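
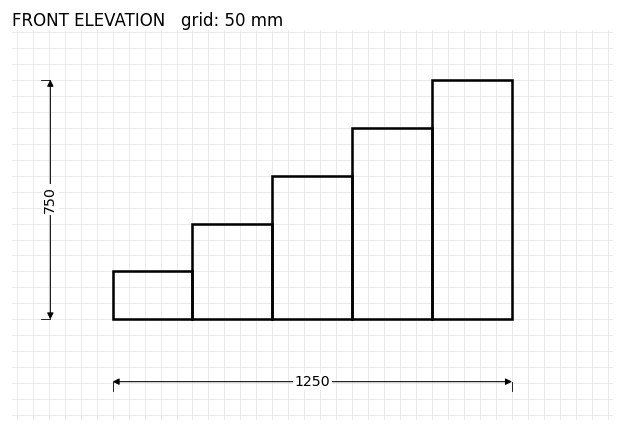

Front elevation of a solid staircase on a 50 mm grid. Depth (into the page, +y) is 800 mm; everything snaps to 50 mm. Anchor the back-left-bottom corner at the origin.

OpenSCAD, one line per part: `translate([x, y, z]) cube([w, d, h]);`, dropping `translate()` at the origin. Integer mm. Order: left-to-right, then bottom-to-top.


cube([250, 800, 150]);
translate([250, 0, 0]) cube([250, 800, 300]);
translate([500, 0, 0]) cube([250, 800, 450]);
translate([750, 0, 0]) cube([250, 800, 600]);
translate([1000, 0, 0]) cube([250, 800, 750]);


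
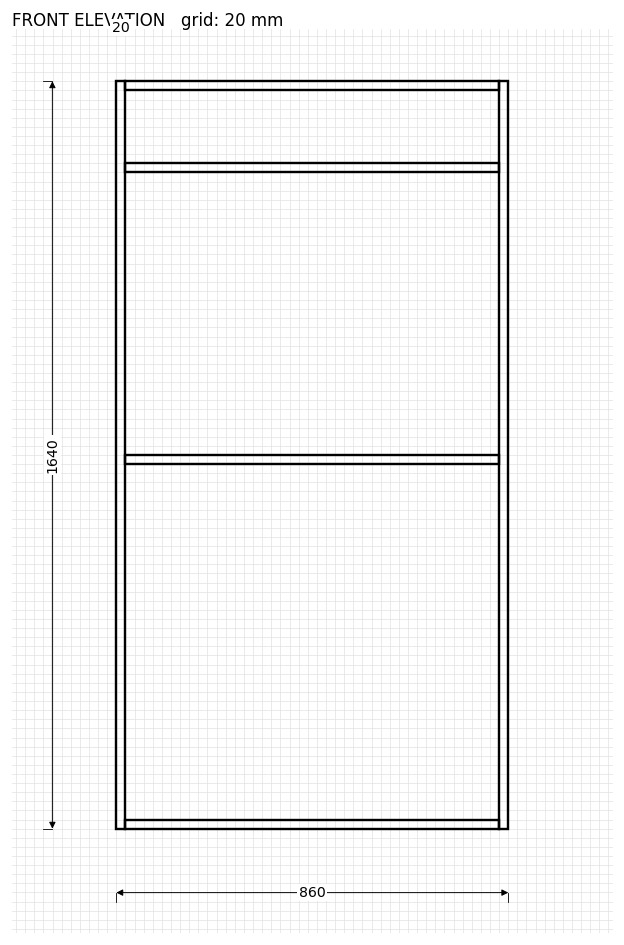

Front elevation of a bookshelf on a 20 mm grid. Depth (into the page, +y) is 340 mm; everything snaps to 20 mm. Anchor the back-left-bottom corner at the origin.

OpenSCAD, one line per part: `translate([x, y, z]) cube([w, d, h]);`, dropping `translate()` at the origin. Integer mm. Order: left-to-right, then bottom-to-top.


cube([20, 340, 1640]);
translate([20, 0, 0]) cube([820, 340, 20]);
translate([20, 0, 800]) cube([820, 340, 20]);
translate([20, 0, 1440]) cube([820, 340, 20]);
translate([20, 0, 1620]) cube([820, 340, 20]);
translate([840, 0, 0]) cube([20, 340, 1640]);


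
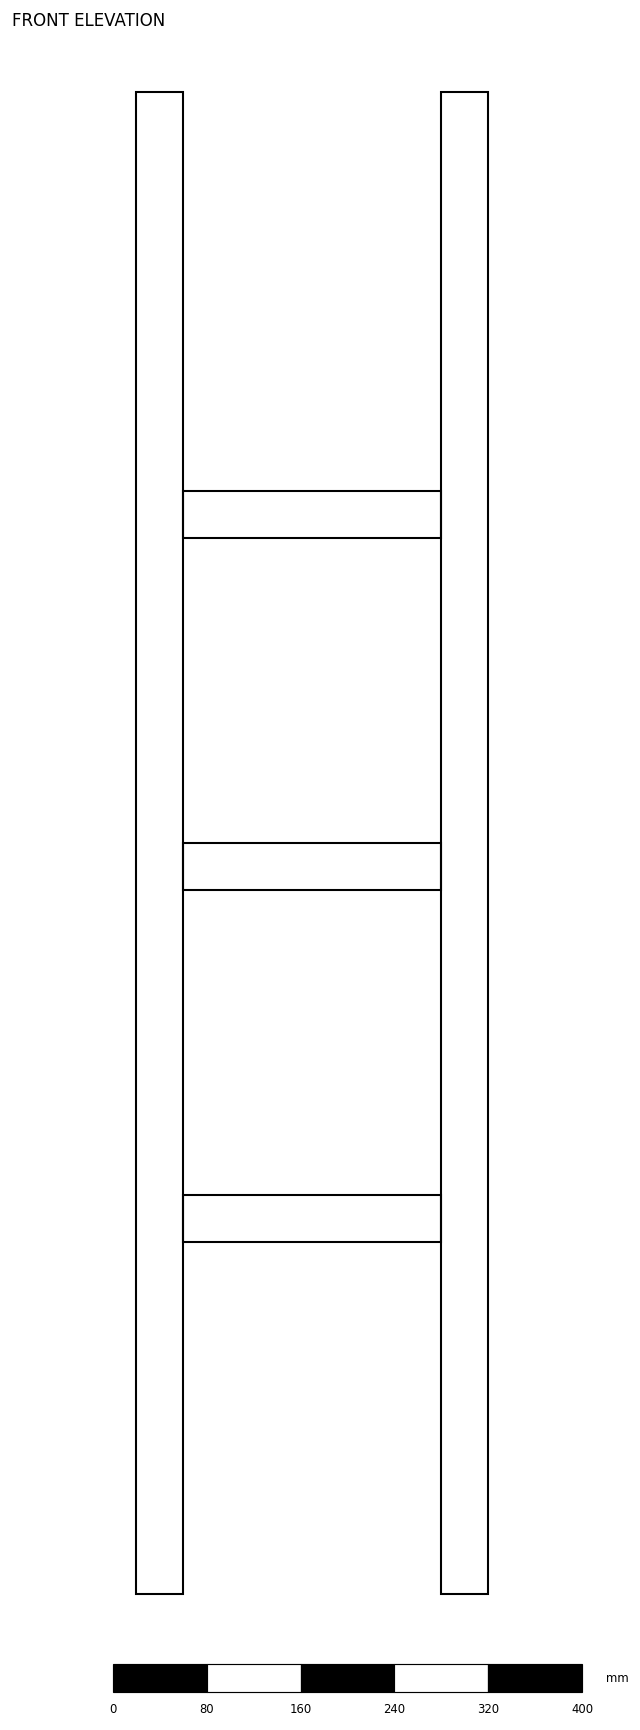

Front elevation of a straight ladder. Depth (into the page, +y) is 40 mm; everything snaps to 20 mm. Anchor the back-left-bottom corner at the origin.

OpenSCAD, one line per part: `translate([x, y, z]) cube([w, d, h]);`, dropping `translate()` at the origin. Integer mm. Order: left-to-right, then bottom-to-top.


cube([40, 40, 1280]);
translate([40, 0, 300]) cube([220, 40, 40]);
translate([40, 0, 600]) cube([220, 40, 40]);
translate([40, 0, 900]) cube([220, 40, 40]);
translate([260, 0, 0]) cube([40, 40, 1280]);


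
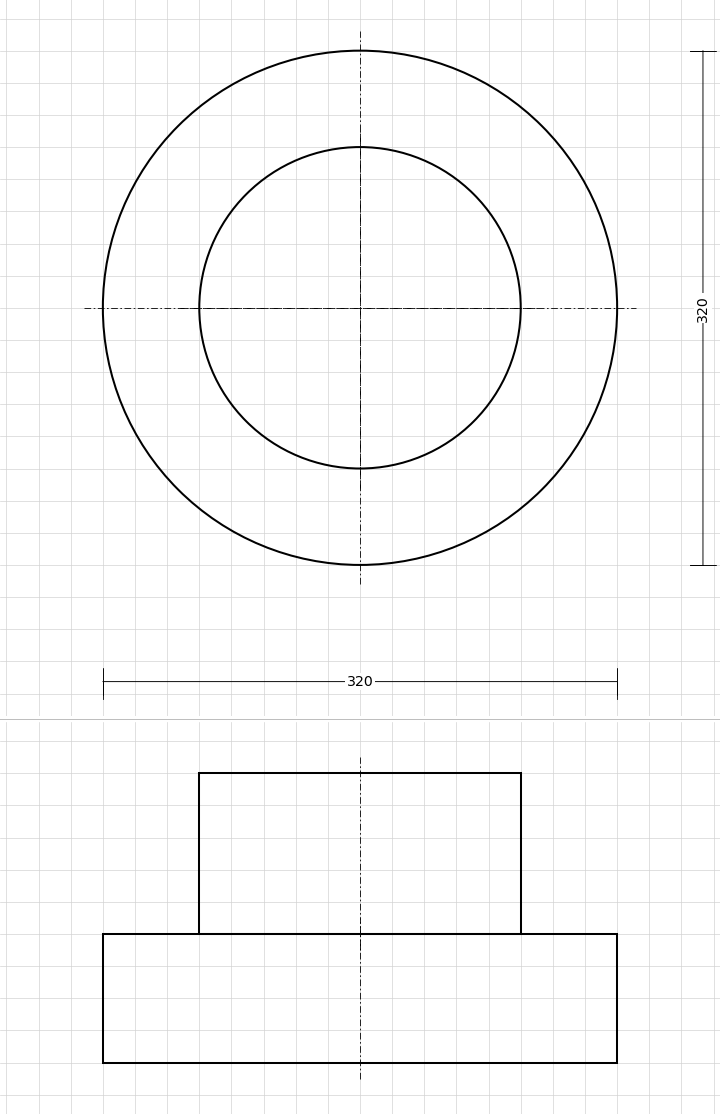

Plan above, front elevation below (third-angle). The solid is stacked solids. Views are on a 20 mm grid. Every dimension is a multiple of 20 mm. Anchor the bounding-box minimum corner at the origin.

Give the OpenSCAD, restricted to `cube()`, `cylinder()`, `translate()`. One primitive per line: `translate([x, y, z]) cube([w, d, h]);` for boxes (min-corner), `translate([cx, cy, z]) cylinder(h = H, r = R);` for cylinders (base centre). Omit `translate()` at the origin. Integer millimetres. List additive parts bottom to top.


translate([160, 160, 0]) cylinder(h = 80, r = 160);
translate([160, 160, 80]) cylinder(h = 100, r = 100);


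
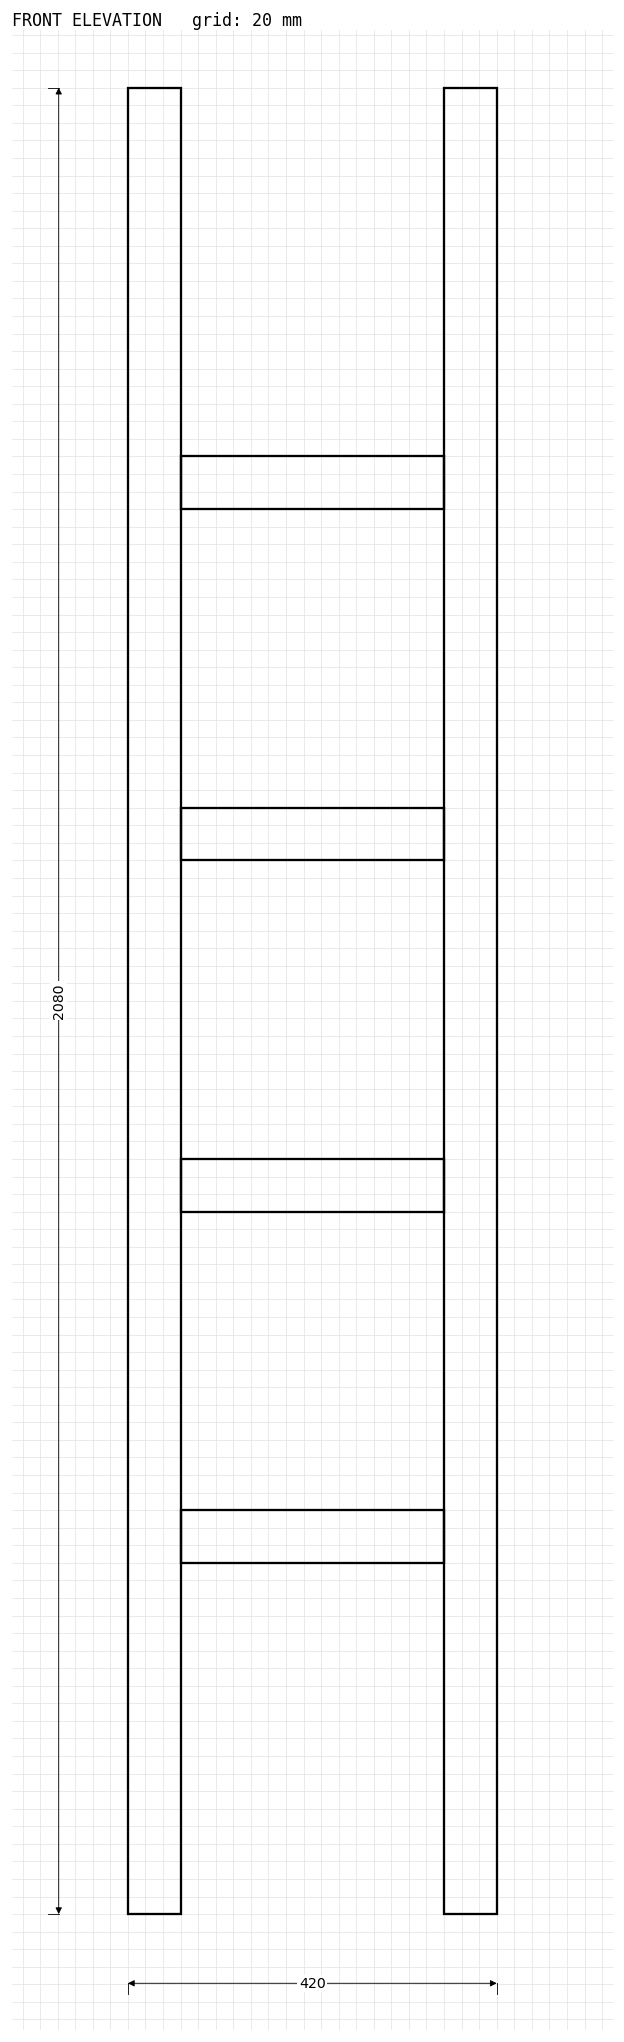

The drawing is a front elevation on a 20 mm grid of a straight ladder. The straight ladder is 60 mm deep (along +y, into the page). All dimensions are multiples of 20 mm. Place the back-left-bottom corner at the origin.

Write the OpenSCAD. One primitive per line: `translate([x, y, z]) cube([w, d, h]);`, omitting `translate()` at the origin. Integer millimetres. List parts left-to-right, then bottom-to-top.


cube([60, 60, 2080]);
translate([60, 0, 400]) cube([300, 60, 60]);
translate([60, 0, 800]) cube([300, 60, 60]);
translate([60, 0, 1200]) cube([300, 60, 60]);
translate([60, 0, 1600]) cube([300, 60, 60]);
translate([360, 0, 0]) cube([60, 60, 2080]);


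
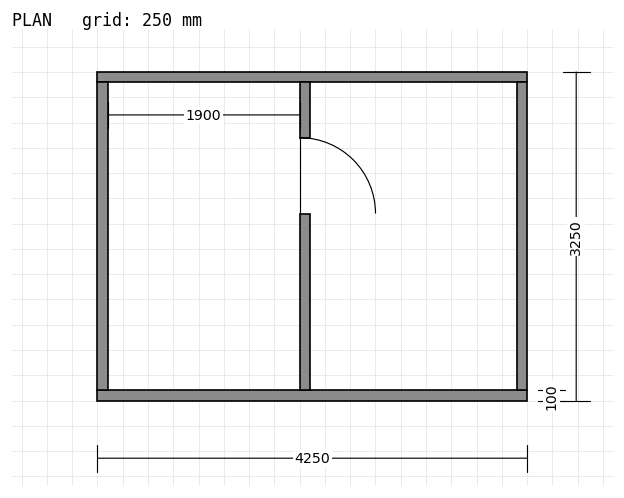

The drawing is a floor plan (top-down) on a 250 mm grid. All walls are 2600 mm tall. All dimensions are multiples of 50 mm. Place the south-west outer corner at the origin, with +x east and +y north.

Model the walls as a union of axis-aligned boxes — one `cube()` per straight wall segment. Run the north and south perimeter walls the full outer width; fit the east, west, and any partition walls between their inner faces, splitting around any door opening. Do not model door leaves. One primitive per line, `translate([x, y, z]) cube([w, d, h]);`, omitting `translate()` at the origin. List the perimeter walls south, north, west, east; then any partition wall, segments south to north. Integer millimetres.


cube([4250, 100, 2600]);
translate([0, 3150, 0]) cube([4250, 100, 2600]);
translate([0, 100, 0]) cube([100, 3050, 2600]);
translate([4150, 100, 0]) cube([100, 3050, 2600]);
translate([2000, 100, 0]) cube([100, 1750, 2600]);
translate([2000, 2600, 0]) cube([100, 550, 2600]);


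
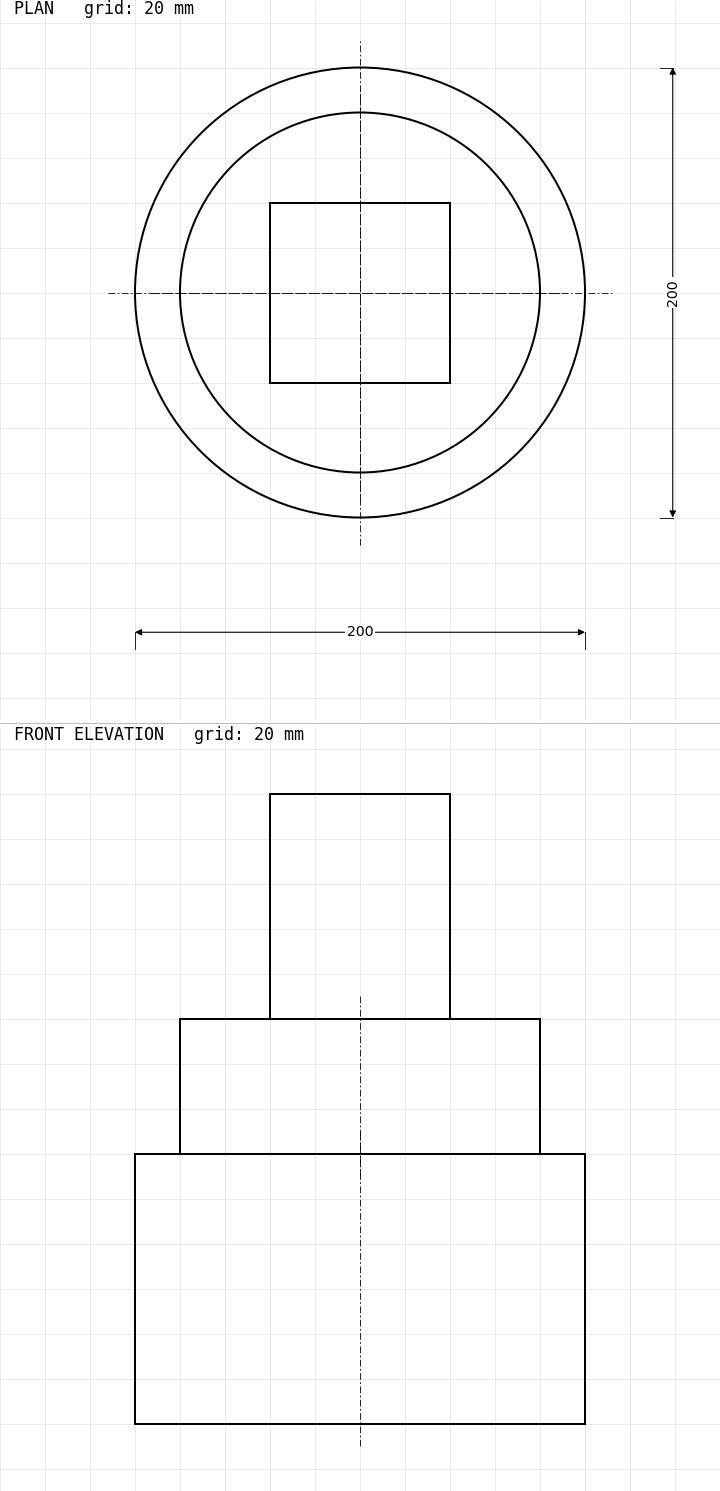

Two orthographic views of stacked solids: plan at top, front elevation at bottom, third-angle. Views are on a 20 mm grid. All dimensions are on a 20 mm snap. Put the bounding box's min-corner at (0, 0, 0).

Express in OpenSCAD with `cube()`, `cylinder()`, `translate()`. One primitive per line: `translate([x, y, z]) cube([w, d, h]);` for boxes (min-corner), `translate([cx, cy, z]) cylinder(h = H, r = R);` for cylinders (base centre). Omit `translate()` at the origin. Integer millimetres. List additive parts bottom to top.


translate([100, 100, 0]) cylinder(h = 120, r = 100);
translate([100, 100, 120]) cylinder(h = 60, r = 80);
translate([60, 60, 180]) cube([80, 80, 100]);


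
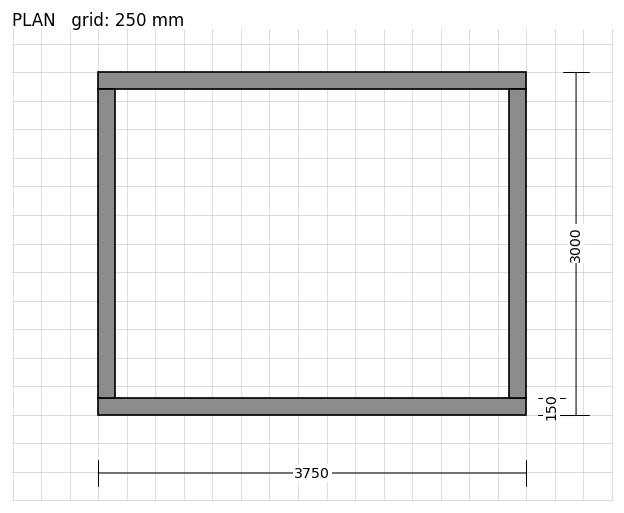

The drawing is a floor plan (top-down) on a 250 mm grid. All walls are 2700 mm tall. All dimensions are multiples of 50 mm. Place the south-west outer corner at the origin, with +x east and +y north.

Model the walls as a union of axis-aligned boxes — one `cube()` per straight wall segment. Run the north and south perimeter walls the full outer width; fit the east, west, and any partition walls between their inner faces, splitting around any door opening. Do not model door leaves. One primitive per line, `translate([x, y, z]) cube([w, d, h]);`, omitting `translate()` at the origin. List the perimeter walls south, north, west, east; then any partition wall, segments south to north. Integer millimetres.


cube([3750, 150, 2700]);
translate([0, 2850, 0]) cube([3750, 150, 2700]);
translate([0, 150, 0]) cube([150, 2700, 2700]);
translate([3600, 150, 0]) cube([150, 2700, 2700]);


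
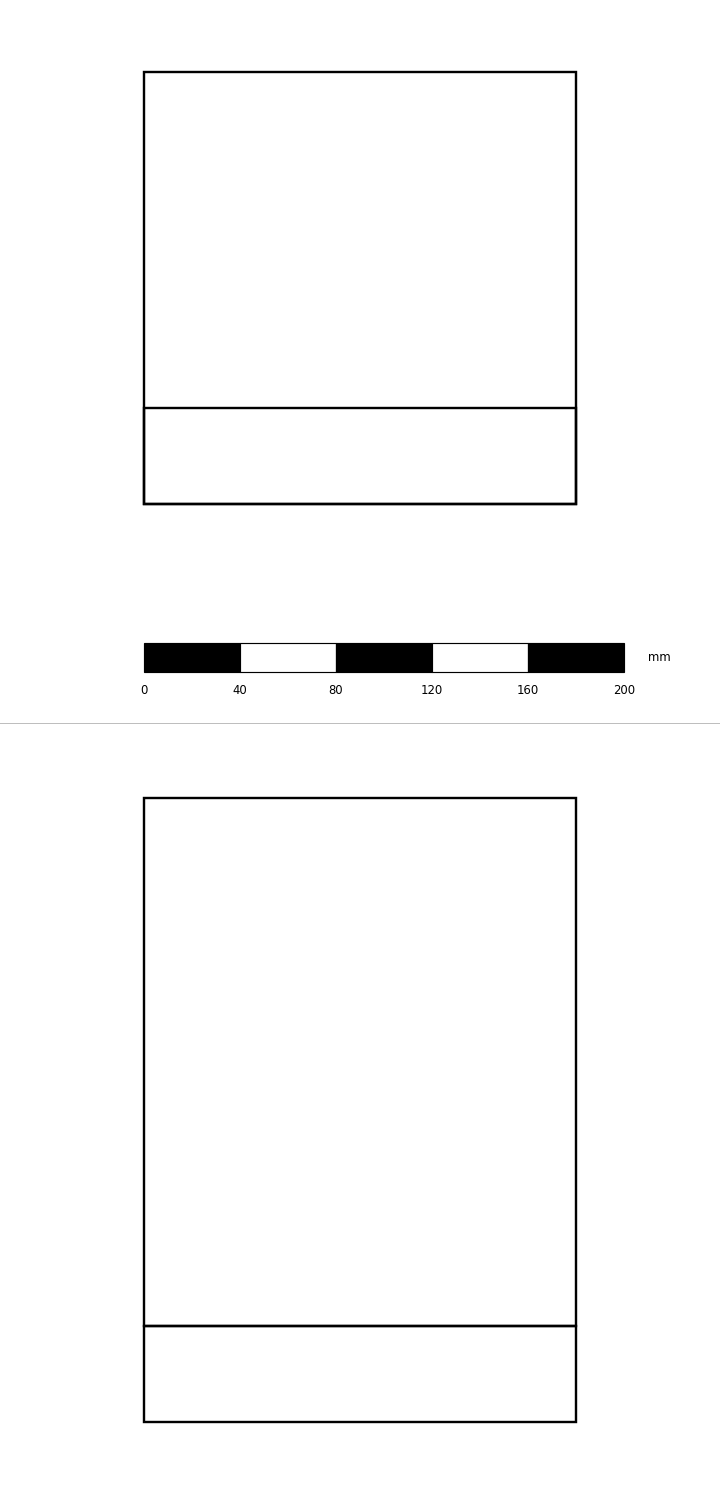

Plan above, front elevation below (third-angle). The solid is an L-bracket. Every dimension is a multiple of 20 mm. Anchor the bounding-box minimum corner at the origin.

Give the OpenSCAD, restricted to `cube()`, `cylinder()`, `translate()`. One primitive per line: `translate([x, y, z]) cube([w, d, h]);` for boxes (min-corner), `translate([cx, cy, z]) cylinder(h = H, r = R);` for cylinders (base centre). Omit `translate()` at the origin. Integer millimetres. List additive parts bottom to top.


cube([180, 180, 40]);
translate([0, 0, 40]) cube([180, 40, 220]);


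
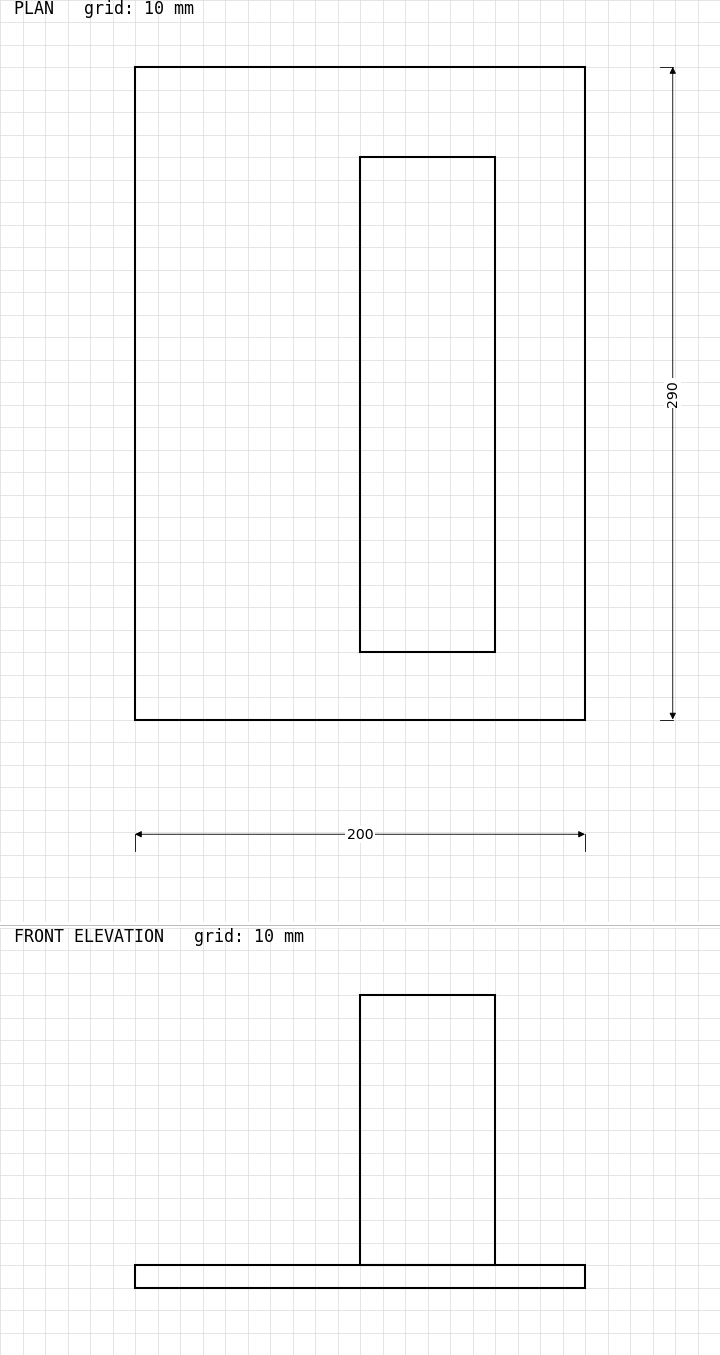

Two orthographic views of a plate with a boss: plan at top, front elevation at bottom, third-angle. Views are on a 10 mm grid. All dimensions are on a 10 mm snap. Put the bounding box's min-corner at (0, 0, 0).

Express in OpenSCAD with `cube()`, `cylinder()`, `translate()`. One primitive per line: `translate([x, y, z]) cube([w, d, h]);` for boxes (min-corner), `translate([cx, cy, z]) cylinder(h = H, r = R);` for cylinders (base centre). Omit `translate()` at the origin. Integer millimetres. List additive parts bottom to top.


cube([200, 290, 10]);
translate([100, 30, 10]) cube([60, 220, 120]);


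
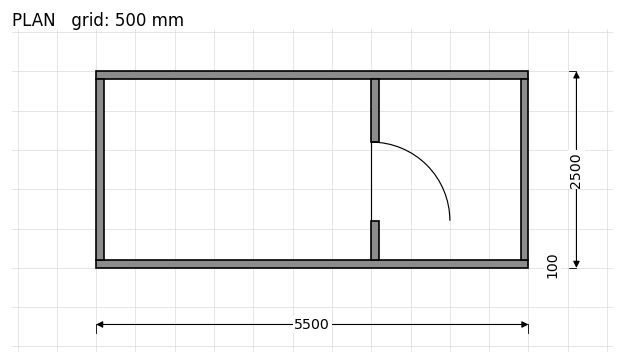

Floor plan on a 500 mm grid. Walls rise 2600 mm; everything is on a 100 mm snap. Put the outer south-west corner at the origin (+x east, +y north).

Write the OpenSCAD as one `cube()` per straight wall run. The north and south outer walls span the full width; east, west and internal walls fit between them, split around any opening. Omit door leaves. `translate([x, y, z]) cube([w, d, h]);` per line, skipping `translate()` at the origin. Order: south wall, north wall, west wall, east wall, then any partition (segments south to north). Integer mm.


cube([5500, 100, 2600]);
translate([0, 2400, 0]) cube([5500, 100, 2600]);
translate([0, 100, 0]) cube([100, 2300, 2600]);
translate([5400, 100, 0]) cube([100, 2300, 2600]);
translate([3500, 100, 0]) cube([100, 500, 2600]);
translate([3500, 1600, 0]) cube([100, 800, 2600]);


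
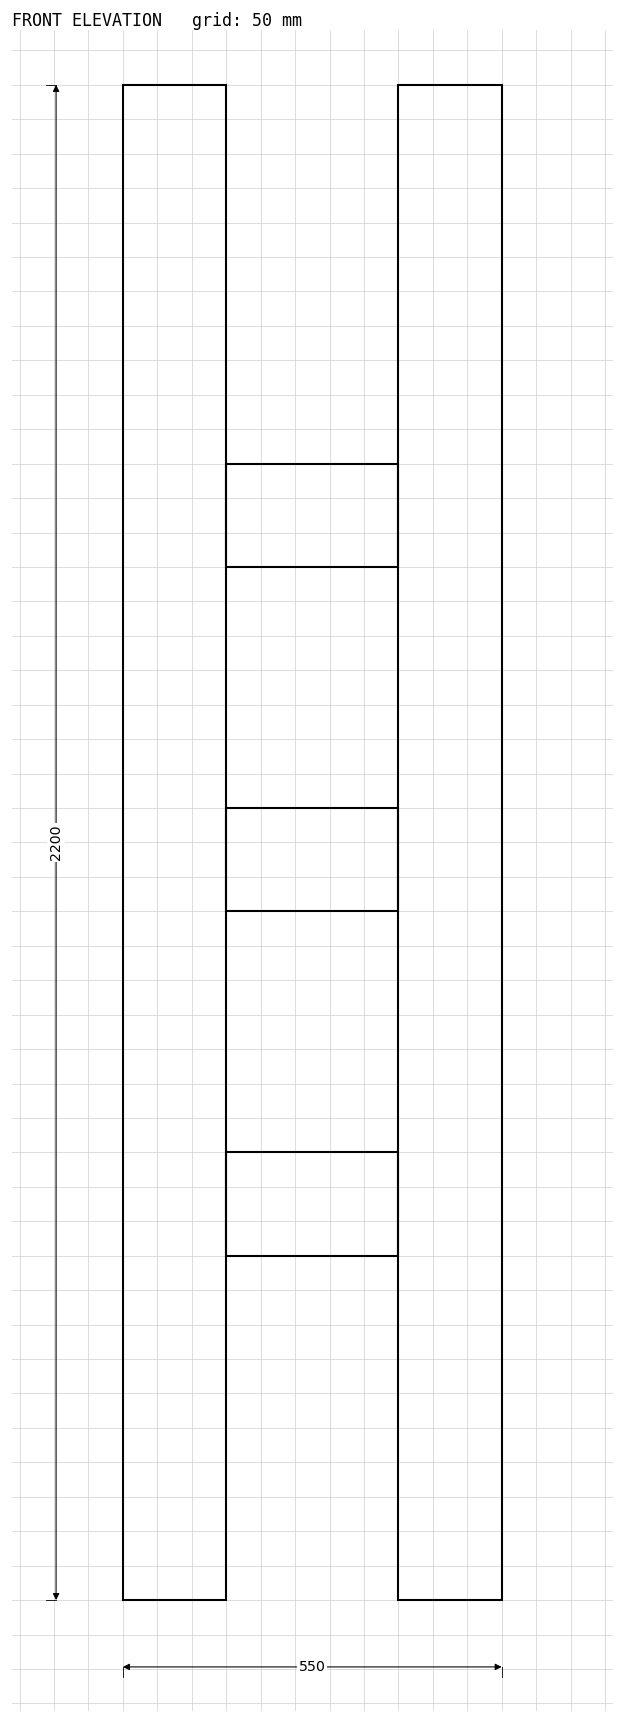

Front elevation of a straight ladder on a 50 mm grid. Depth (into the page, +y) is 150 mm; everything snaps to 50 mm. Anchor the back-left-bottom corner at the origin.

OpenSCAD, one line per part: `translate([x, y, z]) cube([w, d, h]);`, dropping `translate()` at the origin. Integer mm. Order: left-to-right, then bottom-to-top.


cube([150, 150, 2200]);
translate([150, 0, 500]) cube([250, 150, 150]);
translate([150, 0, 1000]) cube([250, 150, 150]);
translate([150, 0, 1500]) cube([250, 150, 150]);
translate([400, 0, 0]) cube([150, 150, 2200]);


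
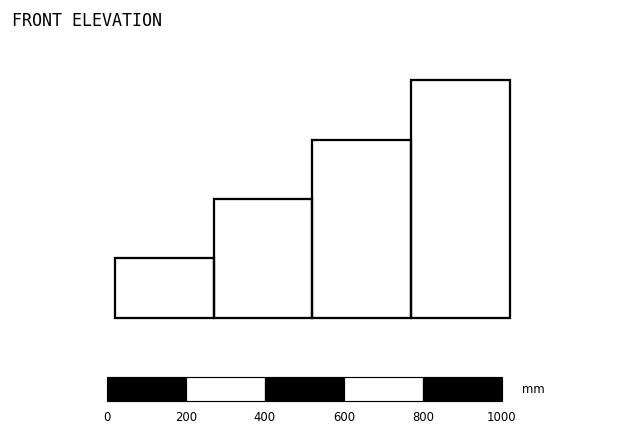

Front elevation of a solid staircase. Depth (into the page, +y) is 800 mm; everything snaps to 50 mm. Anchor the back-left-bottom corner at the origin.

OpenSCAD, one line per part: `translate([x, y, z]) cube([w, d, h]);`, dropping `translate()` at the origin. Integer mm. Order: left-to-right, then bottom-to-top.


cube([250, 800, 150]);
translate([250, 0, 0]) cube([250, 800, 300]);
translate([500, 0, 0]) cube([250, 800, 450]);
translate([750, 0, 0]) cube([250, 800, 600]);


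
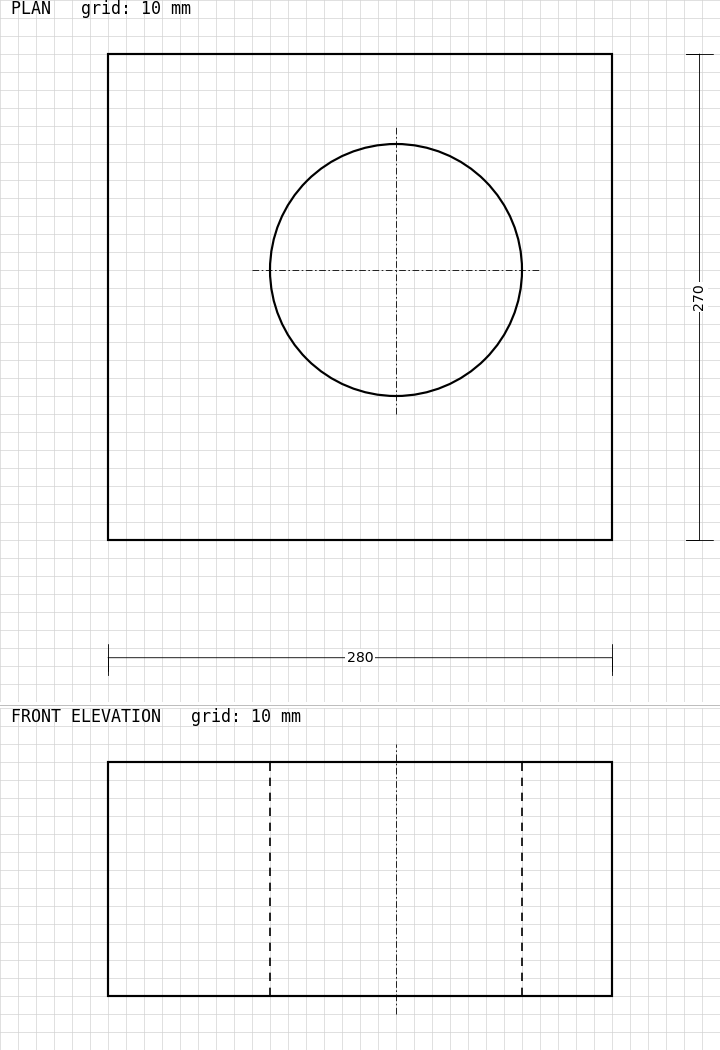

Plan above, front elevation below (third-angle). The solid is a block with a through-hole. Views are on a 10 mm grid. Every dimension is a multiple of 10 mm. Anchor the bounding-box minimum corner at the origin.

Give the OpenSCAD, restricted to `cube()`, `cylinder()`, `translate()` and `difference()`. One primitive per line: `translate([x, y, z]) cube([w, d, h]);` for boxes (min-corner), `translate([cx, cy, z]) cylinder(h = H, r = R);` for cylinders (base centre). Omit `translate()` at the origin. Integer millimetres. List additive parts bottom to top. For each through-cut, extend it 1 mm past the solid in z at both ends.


difference() {
  cube([280, 270, 130]);
  translate([160, 150, -1]) cylinder(h = 132, r = 70);
}


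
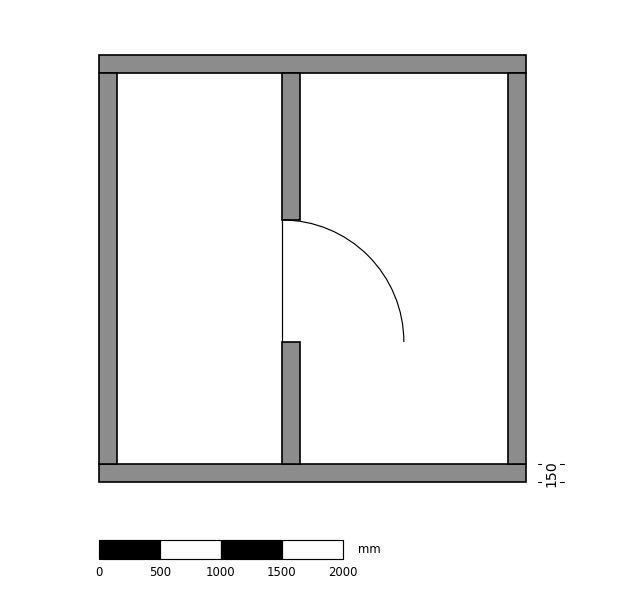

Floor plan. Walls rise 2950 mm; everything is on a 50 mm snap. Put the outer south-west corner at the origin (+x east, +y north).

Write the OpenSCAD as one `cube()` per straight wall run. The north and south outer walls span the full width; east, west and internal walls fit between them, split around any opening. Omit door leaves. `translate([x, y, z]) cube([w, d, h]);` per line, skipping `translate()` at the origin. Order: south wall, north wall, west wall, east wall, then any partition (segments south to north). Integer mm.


cube([3500, 150, 2950]);
translate([0, 3350, 0]) cube([3500, 150, 2950]);
translate([0, 150, 0]) cube([150, 3200, 2950]);
translate([3350, 150, 0]) cube([150, 3200, 2950]);
translate([1500, 150, 0]) cube([150, 1000, 2950]);
translate([1500, 2150, 0]) cube([150, 1200, 2950]);


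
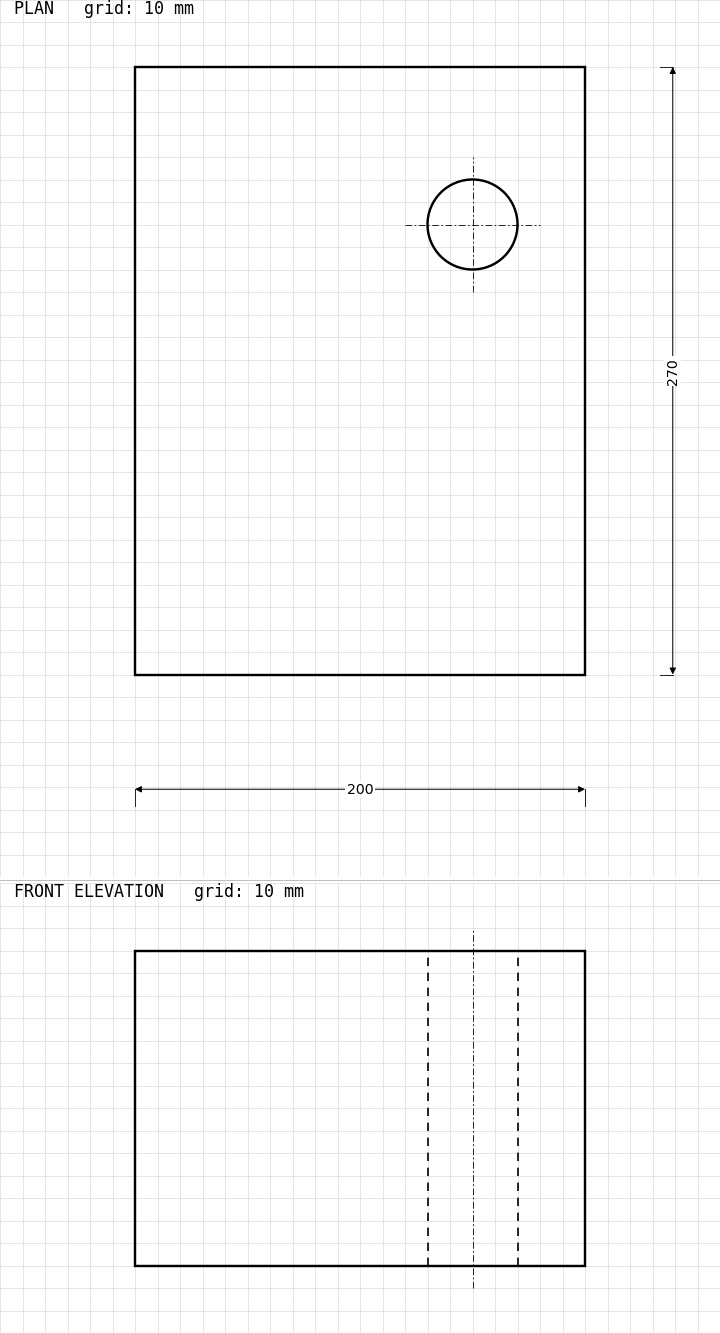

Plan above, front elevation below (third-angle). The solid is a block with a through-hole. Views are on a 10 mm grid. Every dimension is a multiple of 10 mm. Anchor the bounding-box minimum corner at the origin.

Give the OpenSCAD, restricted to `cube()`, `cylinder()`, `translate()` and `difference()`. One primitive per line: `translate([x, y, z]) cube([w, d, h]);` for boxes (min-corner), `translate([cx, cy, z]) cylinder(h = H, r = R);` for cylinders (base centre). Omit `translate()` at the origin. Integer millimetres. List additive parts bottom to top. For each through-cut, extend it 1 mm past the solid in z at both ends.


difference() {
  cube([200, 270, 140]);
  translate([150, 200, -1]) cylinder(h = 142, r = 20);
}


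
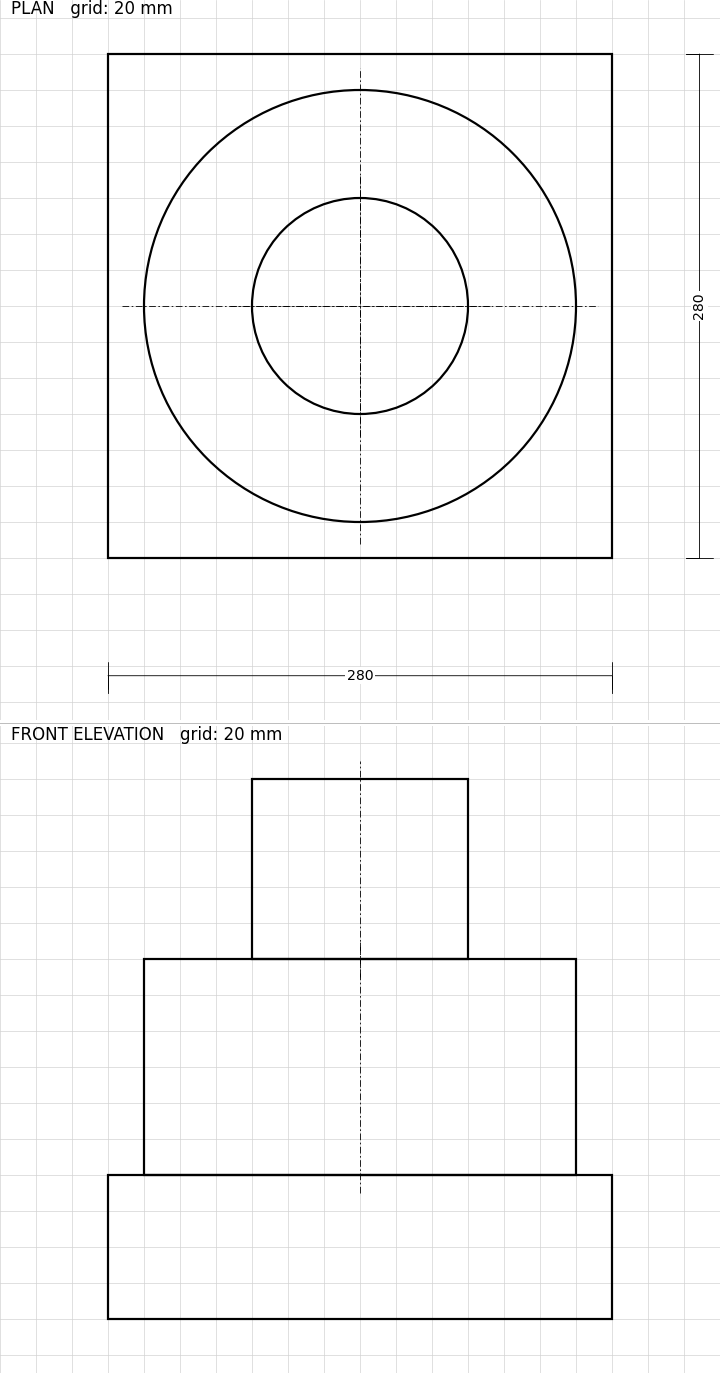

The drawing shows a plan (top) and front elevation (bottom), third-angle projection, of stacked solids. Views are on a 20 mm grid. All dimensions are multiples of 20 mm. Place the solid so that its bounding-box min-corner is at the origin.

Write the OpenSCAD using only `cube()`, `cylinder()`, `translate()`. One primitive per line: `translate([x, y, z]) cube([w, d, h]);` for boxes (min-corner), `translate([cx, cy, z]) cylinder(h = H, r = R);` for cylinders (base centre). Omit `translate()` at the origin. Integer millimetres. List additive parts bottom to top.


cube([280, 280, 80]);
translate([140, 140, 80]) cylinder(h = 120, r = 120);
translate([140, 140, 200]) cylinder(h = 100, r = 60);


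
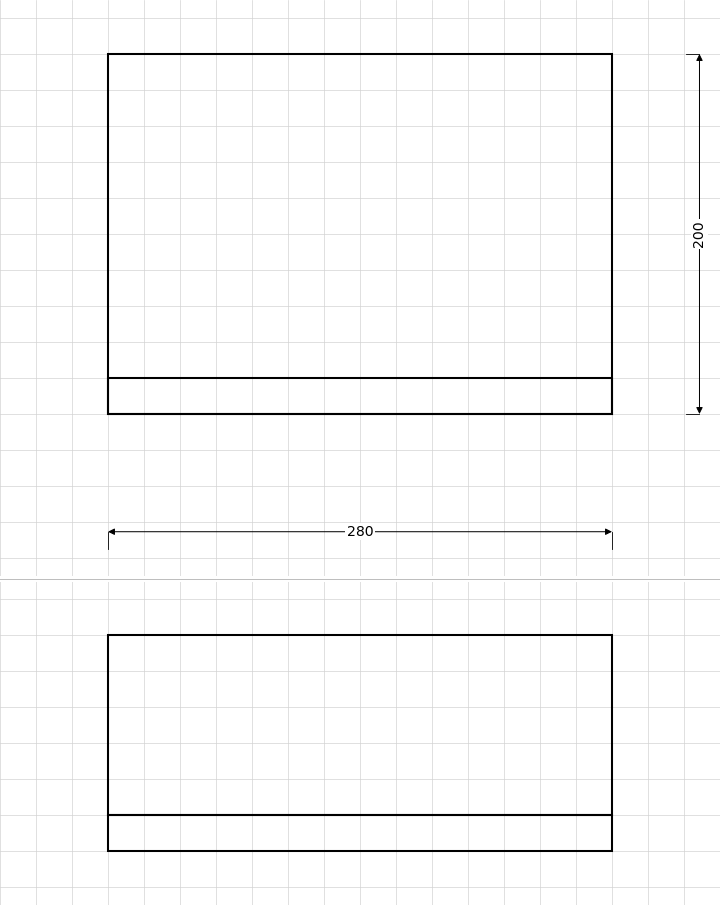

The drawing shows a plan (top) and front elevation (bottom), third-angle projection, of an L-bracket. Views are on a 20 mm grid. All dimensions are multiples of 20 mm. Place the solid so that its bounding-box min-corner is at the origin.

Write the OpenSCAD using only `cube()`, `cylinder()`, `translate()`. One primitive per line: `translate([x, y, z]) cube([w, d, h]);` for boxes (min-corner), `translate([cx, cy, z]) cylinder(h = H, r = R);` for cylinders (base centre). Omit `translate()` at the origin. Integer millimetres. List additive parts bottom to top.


cube([280, 200, 20]);
translate([0, 0, 20]) cube([280, 20, 100]);


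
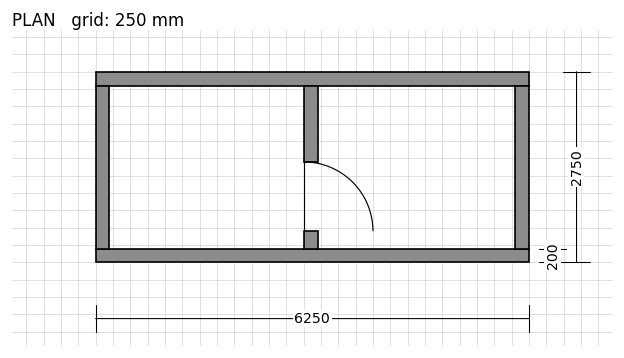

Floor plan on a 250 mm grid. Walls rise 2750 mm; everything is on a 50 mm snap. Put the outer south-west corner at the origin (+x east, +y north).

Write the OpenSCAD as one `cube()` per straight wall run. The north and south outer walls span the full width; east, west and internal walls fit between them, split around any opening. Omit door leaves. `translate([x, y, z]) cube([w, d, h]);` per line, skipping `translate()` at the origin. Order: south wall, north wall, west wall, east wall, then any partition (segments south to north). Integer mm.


cube([6250, 200, 2750]);
translate([0, 2550, 0]) cube([6250, 200, 2750]);
translate([0, 200, 0]) cube([200, 2350, 2750]);
translate([6050, 200, 0]) cube([200, 2350, 2750]);
translate([3000, 200, 0]) cube([200, 250, 2750]);
translate([3000, 1450, 0]) cube([200, 1100, 2750]);


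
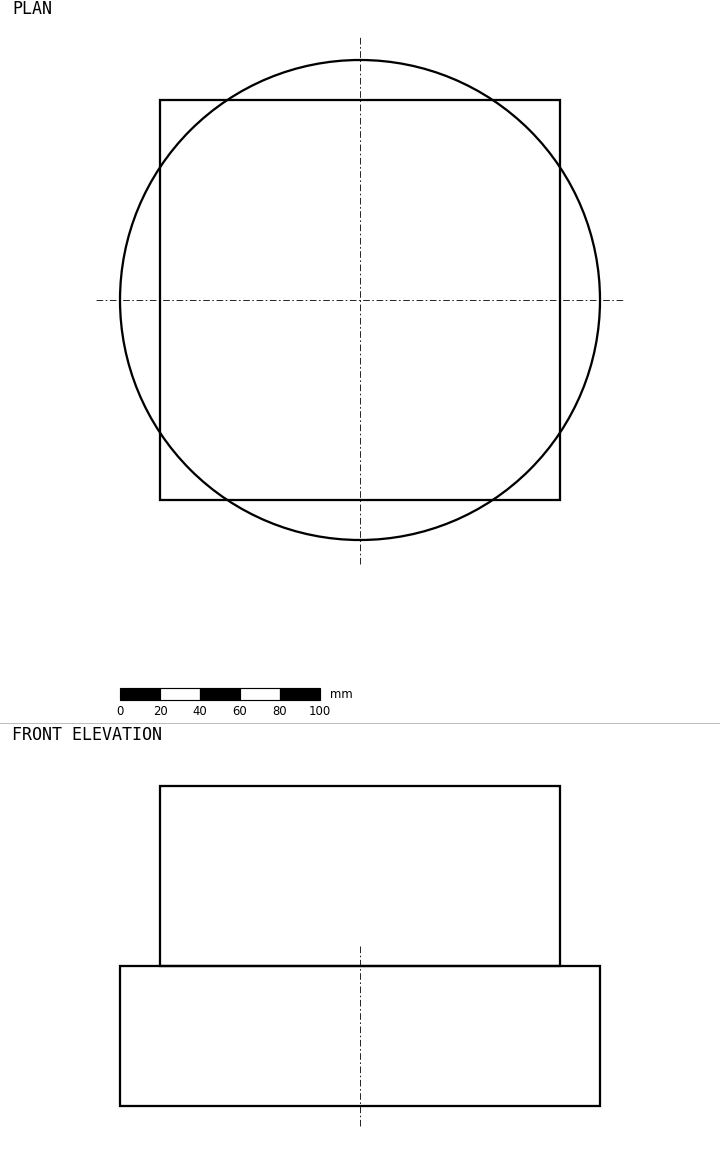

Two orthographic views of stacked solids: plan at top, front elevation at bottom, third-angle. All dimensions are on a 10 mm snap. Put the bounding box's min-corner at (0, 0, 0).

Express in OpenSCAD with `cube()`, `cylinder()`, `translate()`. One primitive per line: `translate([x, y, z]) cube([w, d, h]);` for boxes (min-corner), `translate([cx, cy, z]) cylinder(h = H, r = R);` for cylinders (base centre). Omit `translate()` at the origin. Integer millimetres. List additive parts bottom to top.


translate([120, 120, 0]) cylinder(h = 70, r = 120);
translate([20, 20, 70]) cube([200, 200, 90]);


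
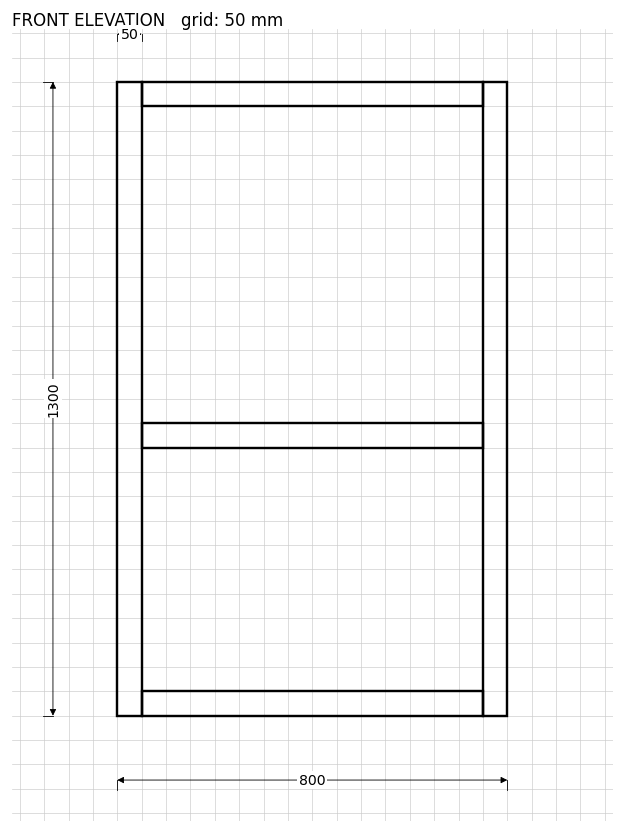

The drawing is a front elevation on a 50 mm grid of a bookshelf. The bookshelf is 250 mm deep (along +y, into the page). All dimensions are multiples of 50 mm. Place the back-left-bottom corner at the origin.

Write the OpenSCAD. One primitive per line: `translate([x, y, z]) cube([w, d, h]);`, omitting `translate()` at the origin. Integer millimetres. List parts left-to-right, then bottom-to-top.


cube([50, 250, 1300]);
translate([50, 0, 0]) cube([700, 250, 50]);
translate([50, 0, 550]) cube([700, 250, 50]);
translate([50, 0, 1250]) cube([700, 250, 50]);
translate([750, 0, 0]) cube([50, 250, 1300]);


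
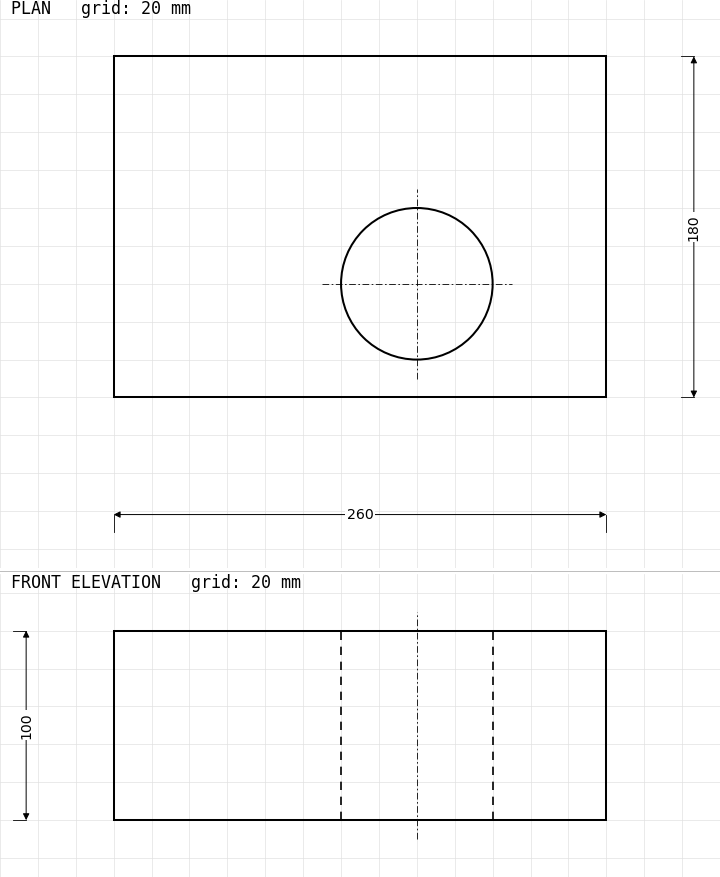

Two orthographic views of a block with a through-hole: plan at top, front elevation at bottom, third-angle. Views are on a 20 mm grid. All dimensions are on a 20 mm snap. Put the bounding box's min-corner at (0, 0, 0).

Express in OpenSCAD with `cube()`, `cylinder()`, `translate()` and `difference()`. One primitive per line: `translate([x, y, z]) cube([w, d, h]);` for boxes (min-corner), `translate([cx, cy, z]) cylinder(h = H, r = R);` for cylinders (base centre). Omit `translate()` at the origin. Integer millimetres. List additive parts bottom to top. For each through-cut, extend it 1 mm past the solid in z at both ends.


difference() {
  cube([260, 180, 100]);
  translate([160, 60, -1]) cylinder(h = 102, r = 40);
}


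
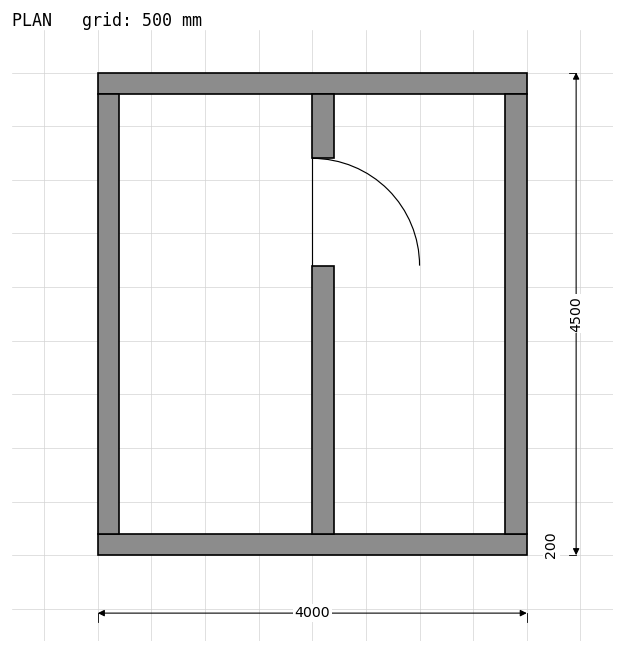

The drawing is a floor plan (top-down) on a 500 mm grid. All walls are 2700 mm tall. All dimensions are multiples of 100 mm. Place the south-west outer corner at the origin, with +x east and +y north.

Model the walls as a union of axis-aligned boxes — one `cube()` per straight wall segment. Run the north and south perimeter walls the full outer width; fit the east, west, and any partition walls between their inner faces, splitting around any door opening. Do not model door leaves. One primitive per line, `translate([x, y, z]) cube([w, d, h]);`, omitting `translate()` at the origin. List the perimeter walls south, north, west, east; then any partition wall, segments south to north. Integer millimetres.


cube([4000, 200, 2700]);
translate([0, 4300, 0]) cube([4000, 200, 2700]);
translate([0, 200, 0]) cube([200, 4100, 2700]);
translate([3800, 200, 0]) cube([200, 4100, 2700]);
translate([2000, 200, 0]) cube([200, 2500, 2700]);
translate([2000, 3700, 0]) cube([200, 600, 2700]);


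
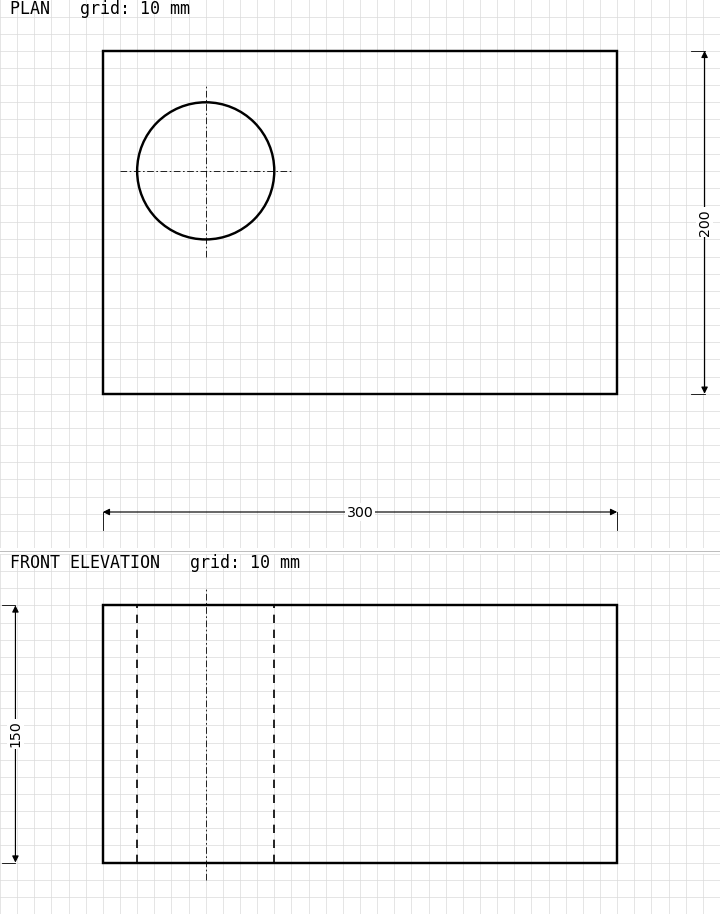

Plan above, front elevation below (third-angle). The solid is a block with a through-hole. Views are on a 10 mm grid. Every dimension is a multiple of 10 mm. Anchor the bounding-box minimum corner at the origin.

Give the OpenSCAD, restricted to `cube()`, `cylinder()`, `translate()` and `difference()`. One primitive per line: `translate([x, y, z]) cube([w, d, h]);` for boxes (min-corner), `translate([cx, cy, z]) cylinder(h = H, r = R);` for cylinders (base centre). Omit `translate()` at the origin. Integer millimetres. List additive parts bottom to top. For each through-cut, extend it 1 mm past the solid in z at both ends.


difference() {
  cube([300, 200, 150]);
  translate([60, 130, -1]) cylinder(h = 152, r = 40);
}


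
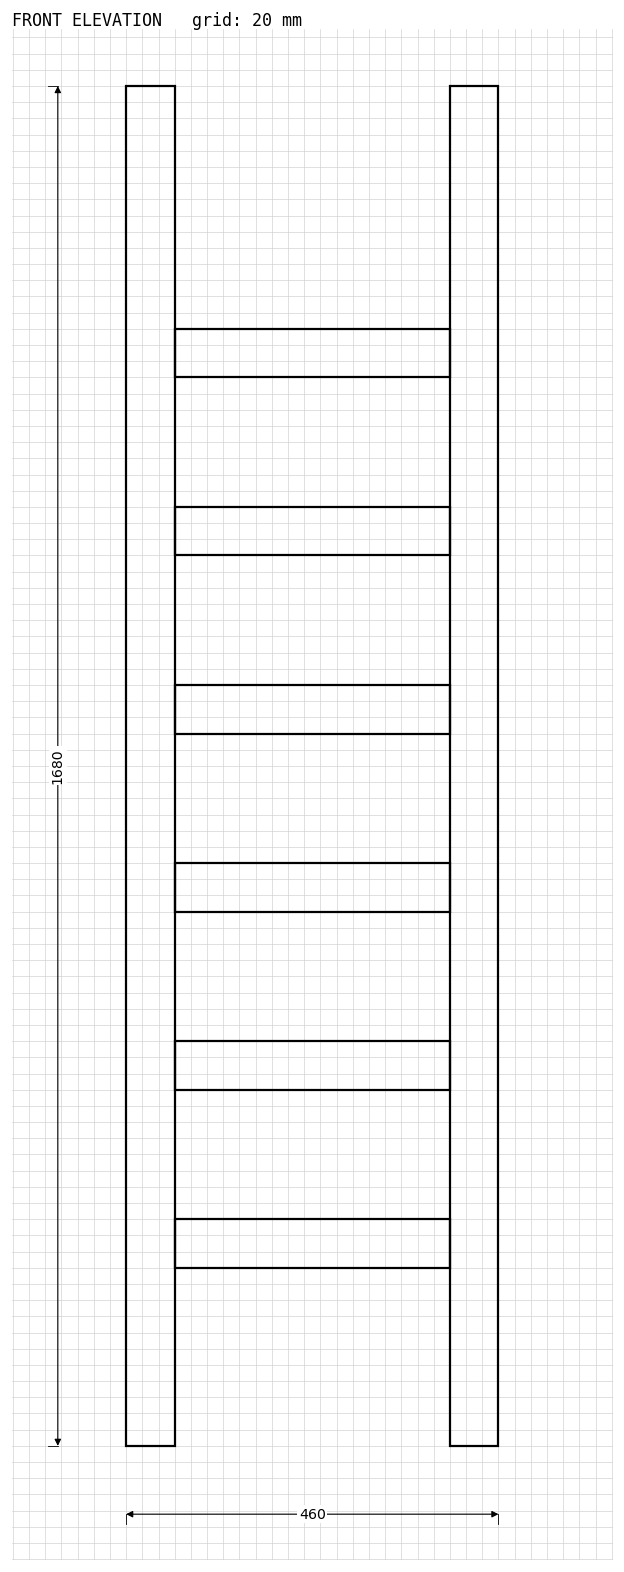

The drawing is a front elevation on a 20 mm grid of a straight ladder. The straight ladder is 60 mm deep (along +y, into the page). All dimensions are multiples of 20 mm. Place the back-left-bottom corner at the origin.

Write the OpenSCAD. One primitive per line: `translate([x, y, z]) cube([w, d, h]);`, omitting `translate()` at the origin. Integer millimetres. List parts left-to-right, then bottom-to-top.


cube([60, 60, 1680]);
translate([60, 0, 220]) cube([340, 60, 60]);
translate([60, 0, 440]) cube([340, 60, 60]);
translate([60, 0, 660]) cube([340, 60, 60]);
translate([60, 0, 880]) cube([340, 60, 60]);
translate([60, 0, 1100]) cube([340, 60, 60]);
translate([60, 0, 1320]) cube([340, 60, 60]);
translate([400, 0, 0]) cube([60, 60, 1680]);


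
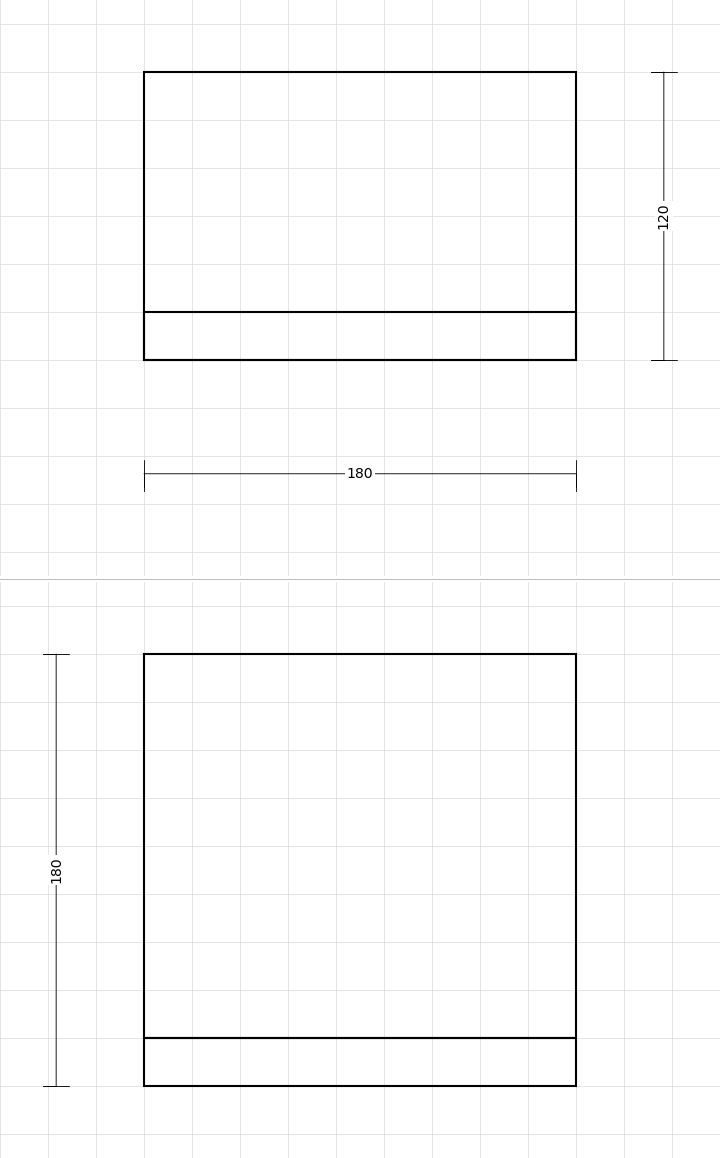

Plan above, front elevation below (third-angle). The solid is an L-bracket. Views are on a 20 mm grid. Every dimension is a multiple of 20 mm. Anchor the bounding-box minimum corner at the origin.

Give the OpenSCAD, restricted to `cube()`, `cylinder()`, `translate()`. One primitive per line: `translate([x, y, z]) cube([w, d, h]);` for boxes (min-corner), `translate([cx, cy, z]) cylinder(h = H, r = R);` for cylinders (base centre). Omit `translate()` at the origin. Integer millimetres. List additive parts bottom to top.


cube([180, 120, 20]);
translate([0, 0, 20]) cube([180, 20, 160]);


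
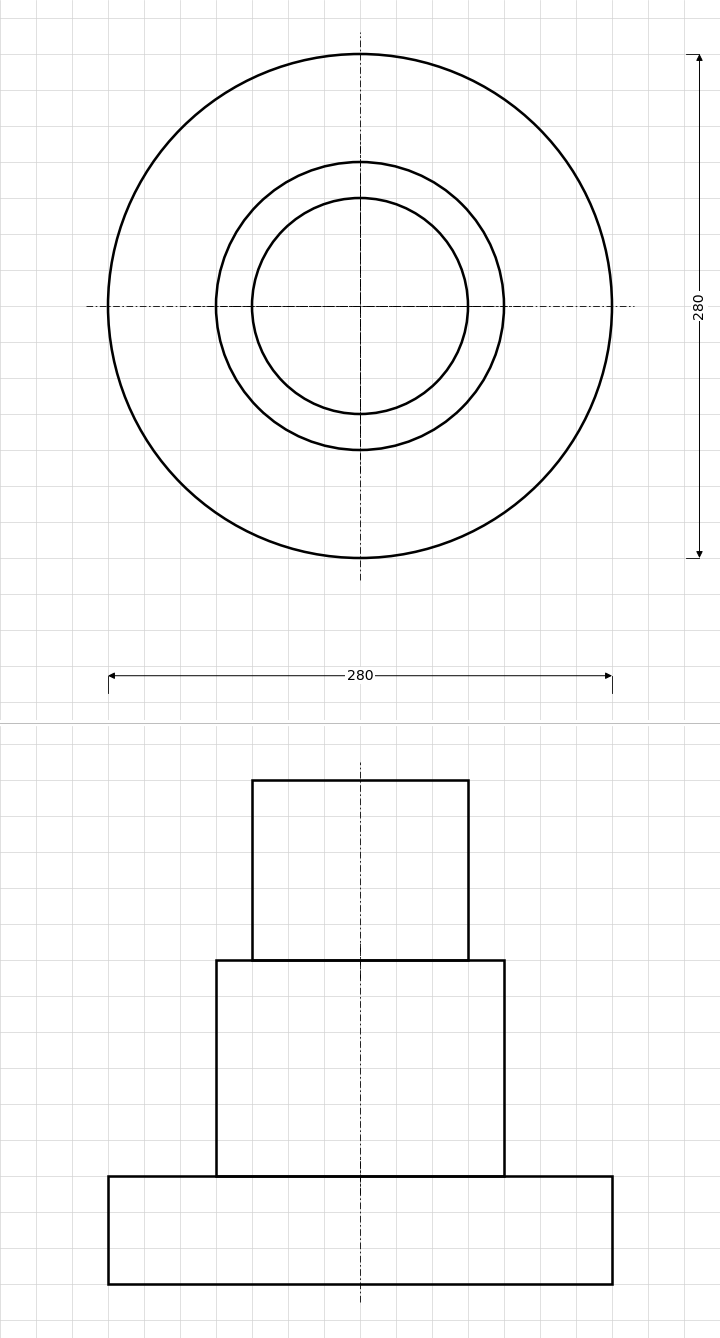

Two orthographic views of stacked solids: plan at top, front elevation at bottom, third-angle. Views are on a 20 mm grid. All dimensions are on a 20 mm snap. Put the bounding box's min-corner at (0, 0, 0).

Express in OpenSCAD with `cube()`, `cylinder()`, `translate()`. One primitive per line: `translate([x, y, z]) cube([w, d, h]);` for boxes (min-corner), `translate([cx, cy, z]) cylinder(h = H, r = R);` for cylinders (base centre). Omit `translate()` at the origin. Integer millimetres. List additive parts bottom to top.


translate([140, 140, 0]) cylinder(h = 60, r = 140);
translate([140, 140, 60]) cylinder(h = 120, r = 80);
translate([140, 140, 180]) cylinder(h = 100, r = 60);


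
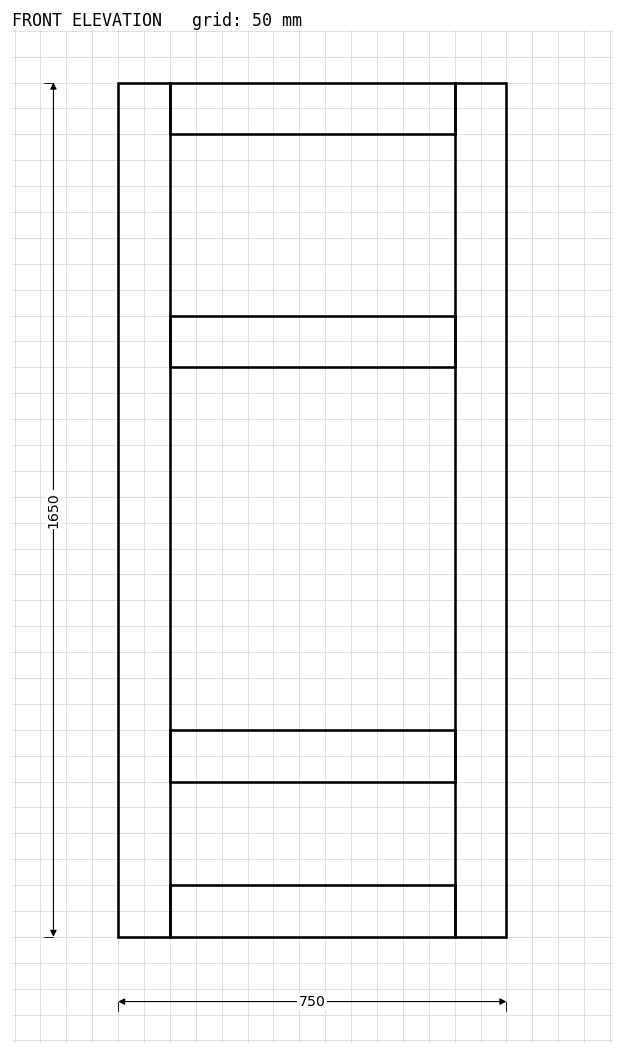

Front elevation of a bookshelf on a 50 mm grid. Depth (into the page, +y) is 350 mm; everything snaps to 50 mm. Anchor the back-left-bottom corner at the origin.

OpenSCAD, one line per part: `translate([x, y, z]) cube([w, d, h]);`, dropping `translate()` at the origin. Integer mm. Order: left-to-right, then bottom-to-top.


cube([100, 350, 1650]);
translate([100, 0, 0]) cube([550, 350, 100]);
translate([100, 0, 300]) cube([550, 350, 100]);
translate([100, 0, 1100]) cube([550, 350, 100]);
translate([100, 0, 1550]) cube([550, 350, 100]);
translate([650, 0, 0]) cube([100, 350, 1650]);


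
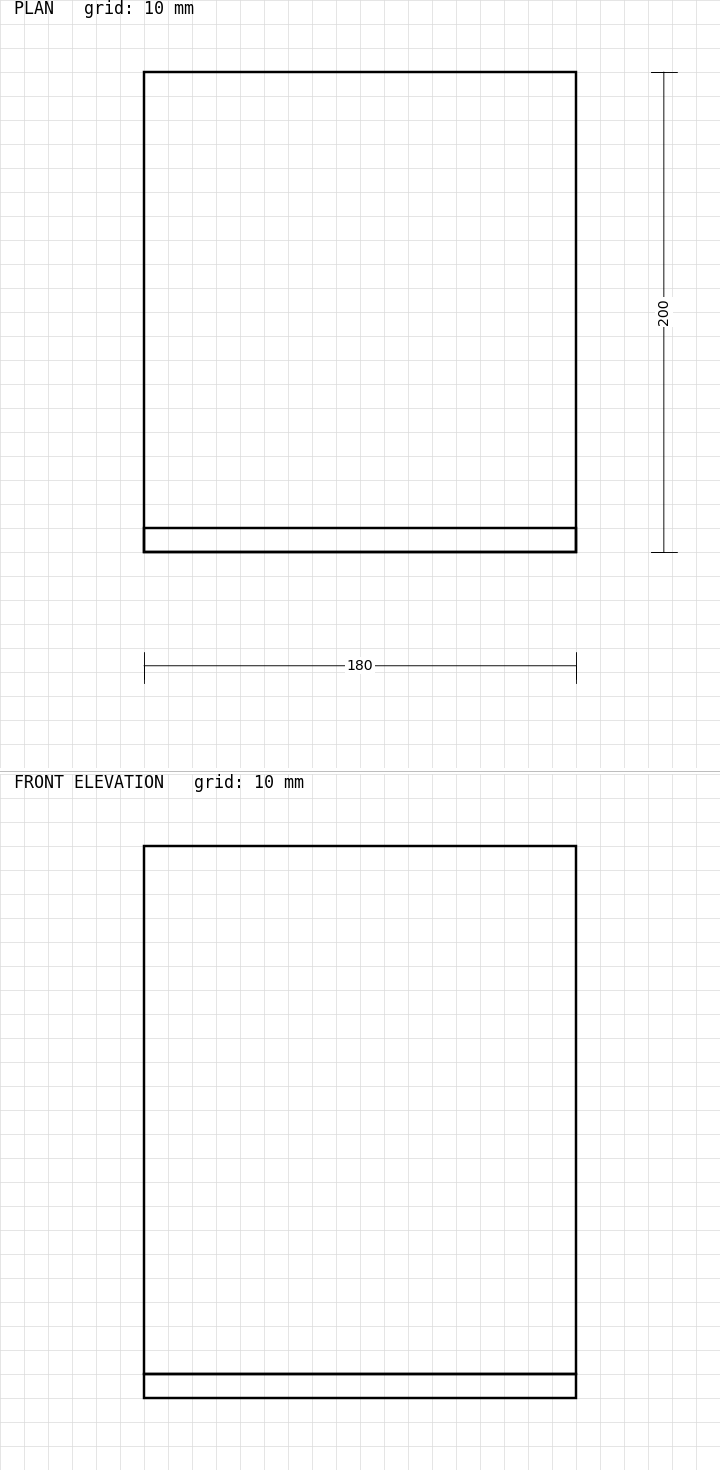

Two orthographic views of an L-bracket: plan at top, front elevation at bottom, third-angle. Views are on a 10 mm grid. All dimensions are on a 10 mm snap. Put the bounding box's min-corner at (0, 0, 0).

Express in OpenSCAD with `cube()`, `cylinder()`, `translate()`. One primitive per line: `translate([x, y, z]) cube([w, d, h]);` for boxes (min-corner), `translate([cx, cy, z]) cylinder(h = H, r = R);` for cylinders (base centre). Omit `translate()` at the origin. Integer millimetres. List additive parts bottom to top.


cube([180, 200, 10]);
translate([0, 0, 10]) cube([180, 10, 220]);


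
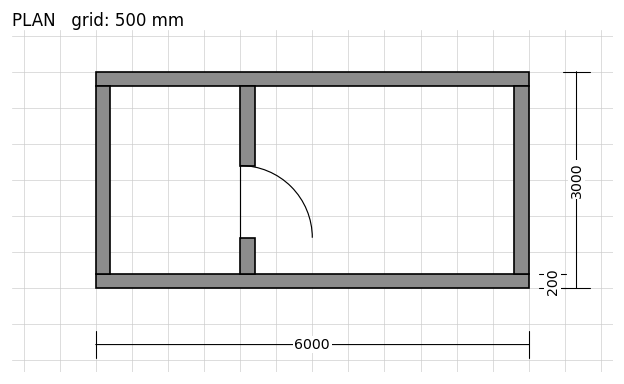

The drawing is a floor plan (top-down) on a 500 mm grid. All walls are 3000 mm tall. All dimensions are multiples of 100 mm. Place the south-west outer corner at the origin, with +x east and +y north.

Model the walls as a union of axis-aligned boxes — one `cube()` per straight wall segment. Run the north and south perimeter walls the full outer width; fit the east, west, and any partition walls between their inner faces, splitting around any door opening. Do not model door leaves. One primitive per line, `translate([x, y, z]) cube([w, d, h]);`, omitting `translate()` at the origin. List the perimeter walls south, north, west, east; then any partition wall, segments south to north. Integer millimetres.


cube([6000, 200, 3000]);
translate([0, 2800, 0]) cube([6000, 200, 3000]);
translate([0, 200, 0]) cube([200, 2600, 3000]);
translate([5800, 200, 0]) cube([200, 2600, 3000]);
translate([2000, 200, 0]) cube([200, 500, 3000]);
translate([2000, 1700, 0]) cube([200, 1100, 3000]);


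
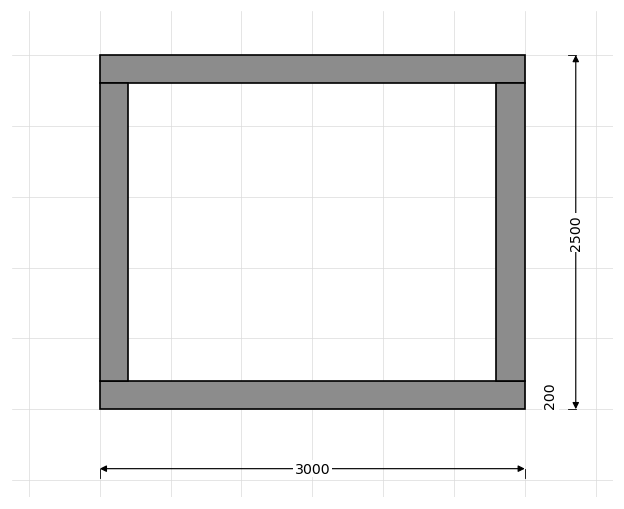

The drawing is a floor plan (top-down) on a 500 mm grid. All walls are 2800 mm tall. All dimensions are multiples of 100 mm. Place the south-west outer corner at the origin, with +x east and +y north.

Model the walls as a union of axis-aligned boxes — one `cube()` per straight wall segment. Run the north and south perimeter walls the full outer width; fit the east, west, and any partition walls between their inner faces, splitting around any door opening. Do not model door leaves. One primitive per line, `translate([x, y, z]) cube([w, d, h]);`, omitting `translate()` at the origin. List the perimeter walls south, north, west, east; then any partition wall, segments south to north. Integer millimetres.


cube([3000, 200, 2800]);
translate([0, 2300, 0]) cube([3000, 200, 2800]);
translate([0, 200, 0]) cube([200, 2100, 2800]);
translate([2800, 200, 0]) cube([200, 2100, 2800]);


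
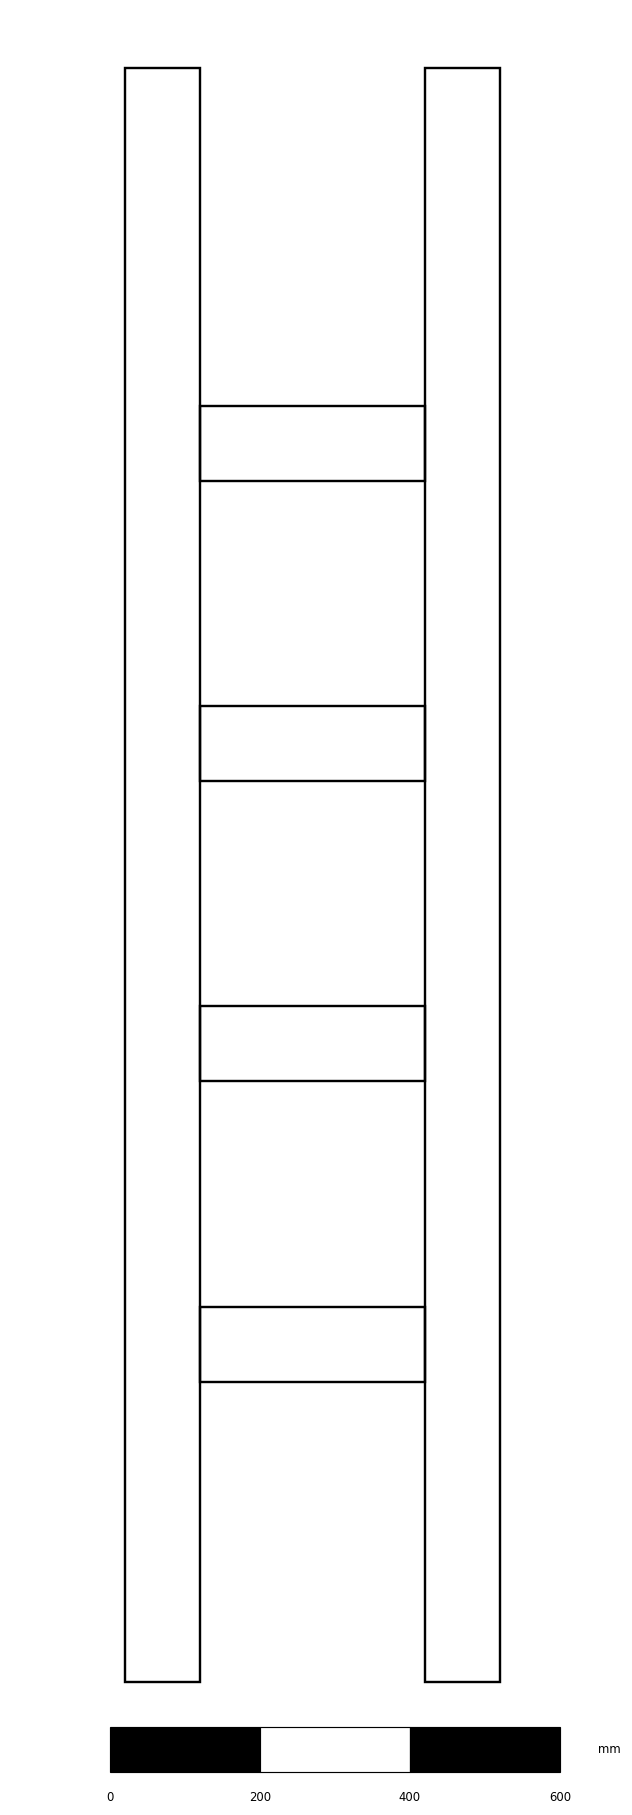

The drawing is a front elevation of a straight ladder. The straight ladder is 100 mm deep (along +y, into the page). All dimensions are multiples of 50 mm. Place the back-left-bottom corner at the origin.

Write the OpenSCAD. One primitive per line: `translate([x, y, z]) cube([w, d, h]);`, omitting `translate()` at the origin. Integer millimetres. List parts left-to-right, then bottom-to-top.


cube([100, 100, 2150]);
translate([100, 0, 400]) cube([300, 100, 100]);
translate([100, 0, 800]) cube([300, 100, 100]);
translate([100, 0, 1200]) cube([300, 100, 100]);
translate([100, 0, 1600]) cube([300, 100, 100]);
translate([400, 0, 0]) cube([100, 100, 2150]);


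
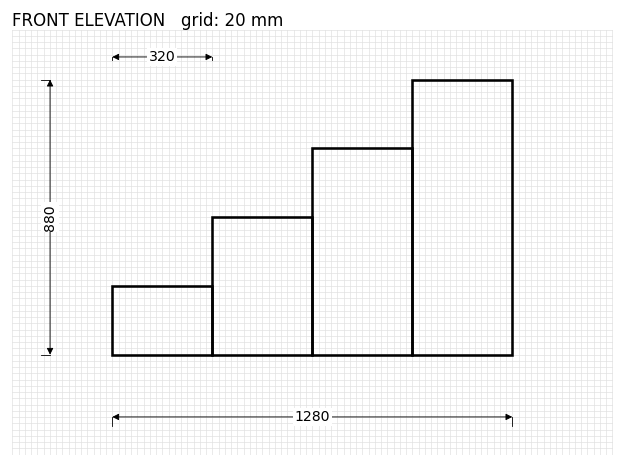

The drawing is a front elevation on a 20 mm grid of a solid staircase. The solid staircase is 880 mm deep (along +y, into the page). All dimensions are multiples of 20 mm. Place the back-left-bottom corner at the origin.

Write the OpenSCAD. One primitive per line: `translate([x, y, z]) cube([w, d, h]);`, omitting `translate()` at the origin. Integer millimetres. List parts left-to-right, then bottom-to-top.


cube([320, 880, 220]);
translate([320, 0, 0]) cube([320, 880, 440]);
translate([640, 0, 0]) cube([320, 880, 660]);
translate([960, 0, 0]) cube([320, 880, 880]);
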